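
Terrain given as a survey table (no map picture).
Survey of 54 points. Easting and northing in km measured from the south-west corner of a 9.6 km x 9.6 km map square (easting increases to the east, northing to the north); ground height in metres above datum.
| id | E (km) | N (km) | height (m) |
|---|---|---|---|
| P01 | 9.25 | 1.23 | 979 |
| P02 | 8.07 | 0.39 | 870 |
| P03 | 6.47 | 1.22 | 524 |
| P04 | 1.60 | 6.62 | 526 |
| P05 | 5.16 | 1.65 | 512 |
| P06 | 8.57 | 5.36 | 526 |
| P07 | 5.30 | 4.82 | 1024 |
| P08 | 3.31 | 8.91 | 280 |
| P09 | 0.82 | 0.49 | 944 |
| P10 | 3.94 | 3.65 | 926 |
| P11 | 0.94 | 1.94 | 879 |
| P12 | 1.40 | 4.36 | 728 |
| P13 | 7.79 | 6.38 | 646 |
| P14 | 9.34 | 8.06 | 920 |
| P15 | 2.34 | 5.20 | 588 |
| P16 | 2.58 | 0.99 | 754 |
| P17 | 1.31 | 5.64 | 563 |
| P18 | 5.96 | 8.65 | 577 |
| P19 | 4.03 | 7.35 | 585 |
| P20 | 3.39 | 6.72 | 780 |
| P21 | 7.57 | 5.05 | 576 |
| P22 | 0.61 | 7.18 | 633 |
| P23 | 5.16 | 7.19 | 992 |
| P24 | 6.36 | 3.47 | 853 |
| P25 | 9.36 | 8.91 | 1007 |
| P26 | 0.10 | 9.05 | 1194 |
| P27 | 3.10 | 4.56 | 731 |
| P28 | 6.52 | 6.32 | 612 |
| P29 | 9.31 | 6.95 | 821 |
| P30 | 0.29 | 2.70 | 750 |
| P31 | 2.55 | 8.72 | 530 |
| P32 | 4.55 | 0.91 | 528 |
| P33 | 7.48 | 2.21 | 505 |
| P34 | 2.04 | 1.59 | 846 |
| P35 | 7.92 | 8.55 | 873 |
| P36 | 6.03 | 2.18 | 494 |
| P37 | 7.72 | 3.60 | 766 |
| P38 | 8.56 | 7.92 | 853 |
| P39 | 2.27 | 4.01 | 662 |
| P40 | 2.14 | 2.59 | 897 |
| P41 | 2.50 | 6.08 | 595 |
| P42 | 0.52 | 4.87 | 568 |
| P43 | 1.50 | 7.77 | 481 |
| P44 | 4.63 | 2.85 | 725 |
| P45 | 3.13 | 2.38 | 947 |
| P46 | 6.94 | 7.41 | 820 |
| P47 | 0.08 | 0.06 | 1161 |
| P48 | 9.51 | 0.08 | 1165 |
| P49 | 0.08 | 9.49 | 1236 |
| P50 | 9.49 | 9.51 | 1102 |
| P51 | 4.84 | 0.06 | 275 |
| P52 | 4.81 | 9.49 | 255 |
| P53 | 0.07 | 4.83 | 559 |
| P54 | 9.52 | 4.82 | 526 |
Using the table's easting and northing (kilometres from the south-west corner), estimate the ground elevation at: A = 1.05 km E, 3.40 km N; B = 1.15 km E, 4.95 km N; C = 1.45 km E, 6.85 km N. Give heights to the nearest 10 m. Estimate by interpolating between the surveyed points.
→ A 760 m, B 680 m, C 550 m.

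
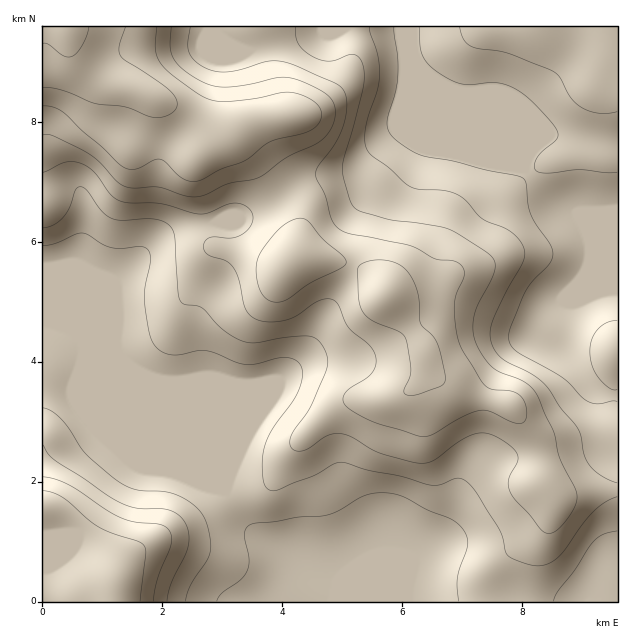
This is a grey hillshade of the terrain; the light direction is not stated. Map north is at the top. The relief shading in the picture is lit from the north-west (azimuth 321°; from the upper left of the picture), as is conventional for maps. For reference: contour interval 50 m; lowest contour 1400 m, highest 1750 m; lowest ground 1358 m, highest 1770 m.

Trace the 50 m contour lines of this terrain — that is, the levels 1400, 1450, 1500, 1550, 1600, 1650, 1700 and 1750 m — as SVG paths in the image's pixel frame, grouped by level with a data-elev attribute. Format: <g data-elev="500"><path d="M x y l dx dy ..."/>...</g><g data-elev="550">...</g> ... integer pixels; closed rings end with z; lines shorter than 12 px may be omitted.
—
<g data-elev="1400"><path d="M217 601l4-7 19-14 7-9 2-12-5-25 2-6 4-3 48-8 28-2 12-4 26-15 18-3 12 1 12 4 21 12 25 10 11 9 4 8 1 7-11 33 2 24"/><path d="M553 601l5-10 16-20 19-29 11-8 13-3"/><path d="M617 401l-4 0-15 3-11-3-24-23-43-24-9-9-2-6 0-8 13-31 8-16 20-22 3-7-1-8-21-31-3-11-2-22-3-5-68-16-34-7-17-9-13-11-4-8 0-7 9-29 2-19-4-45"/><path d="M617 321l-10 2-9 6-6 10-2 12 2 13 5 12 11 11 5 3 4 0"/><path d="M419 27l3 27 5 9 9 8 15 9 10 4 9 1 26-2 15 4 18 11 23 25 5 7 1 6-3 5-13 10-5 6-3 8 2 6 11 2 31-3 27 3 12-1"/></g><g data-elev="1450"><path d="M185 601l6-16 16-24 3-9 1-9-2-12-4-11-4-7-11-11-15-8-12-3-26-1-18-8-33-28-18-27-9-10-9-7-7-2"/><path d="M617 483l-16-8-12-10-5-10-3-19-3-7-18-21-14-23-14-11-29-15-6-5-5-9-2-12 3-13 13-28 18-33 0-9-4-10-12-10-26-11-16-18-9-7-14-4-25-1-9-3-20-18-17-12-5-6-2-9 0-12 12-39 3-15-2-20-8-22-1-6"/><path d="M43 246l12-2 21-10 6-1 6 2 15 9 9 4 10 0 18-2 7 3 3 4 1 6-7 35 3 28 5 20 5 6 7 5 12 2 21-4 9 0 11 3 19 8 11 3 10-1 26-7 9 1 7 5 3 4 1 6-4 17-7 12-20 28-8 20-2 12 1 16 2 8 4 4 5 1 6-2 34-14 18-10 8-3 7 1 23 8 31 5 30 9 9 0 15-7 6 1 6 3 8 8 23 36 4 11 5 18 15 7 16 4 10-2 9-6 35-45 12-10 13-6"/><path d="M460 27l4 13 8 7 36 6 46 19 6 6 12 21 11 9 16 5 18-1"/></g><g data-elev="1500"><path d="M167 601l4-18 14-27 3-10 0-15-6-12-6-6-7-3-33-2-20-7-61-41-7-6-5-9"/><path d="M43 228l10-3 10-8 7-10 6-18 4-2 6 3 15 21 11 7 10 2 30-1 14 4 5 5 3 7 4 57 1 7 3 4 20 5 21 22 11 7 10 5 12 1 28-5 24-2 9 4 7 8 3 10 0 11-17 39-18 27-2 9 3 6 6 1 6-1 21-14 14-3 12 4 28 16 32 9 12 1 12-4 19-15 14-8 10-3 11 1 18 10 9 10 0 8-7 13-2 6 1 9 5 8 30 34 6 1 7-3 15-19 4-7 1-8-2-9-16-30-6-27-15-33-5-8-10-8-23-9-8-5-11-13-7-17-1-10 1-12 4-11 16-30 1-9-1-6-10-9-36-21-27-6-33-4-27-8-7-4-4-6-6-20-2-15 21-78 1-13-1-11-4-6-6-4-22 7-9-1-9-3-9-6-6-8-2-7 0-9"/></g><g data-elev="1550"><path d="M153 601l5-24 13-33 0-9-3-6-8-5-24-2-14-4-15-8-39-25-13-6-12-2"/><path d="M43 172l22-10 8 0 7 1 14 9 19 25 12 5 35 1 40 11 9-1 23-10 7 0 8 4 4 4 2 6-1 6-4 6-6 5-7 3-21 0-6 1-4 6 1 7 6 5 16 6 6 5 6 13 6 29 5 6 7 5 12 2 15-2 12-4 24-16 9-1 8 4 11 24 21 18 7 12 0 9-4 7-7 6-16 10-6 8 0 5 3 4 16 11 17 7 45 13 9-3 28-17 18-6 11 0 25 12 6 0 3-1 2-5 1-8-5-12-10-6-19-1-8-4-25-41-4-15-2-23 2-13 8-18 0-6-3-5-7-4-20-2-25-14-62-12-9-5-5-6-8-26-8-16-1-6 2-8 19-25 7-17 3-22-2-8-3-6-8-6-36-15-18-6-14 1-37 10-11 0-10-3-13-8-6-9-1-9 2-16"/></g><g data-elev="1600"><path d="M140 601l6-48-3-8-5-4-37-13-12-8-26-22-10-5-10-2"/><path d="M405 394l5 2 8-2 21-7 5-3 1-8-5-25-6-13-13-14-3-30-4-12-6-9-7-7-9-4-12-2-12 1-7 3-3 4 2 36 4 9 6 6 28 12 7 6 6 33-1 8-6 12z"/><path d="M271 301l7 1 8-2 24-17 28-13 8-6 0-3-3-5-19-16-14-17-5-4-4-1-6 1-12 7-13 14-11 16-3 12 2 17 5 11z"/><path d="M43 135l4-1 6 2 35 17 10 8 18 20 8 5 10 2 24-1 26 8 10 2 11-2 24-12 22-3 9-3 27-20 32-15 10-10 5-11 1-12-3-9-8-7-22-11-16-5-11 1-24 6-21 3-13 0-12-4-19-11-12-12-4-12 1-21"/></g><g data-elev="1650"><path d="M43 106l10 1 10 5 19 18 43 38 11 1 18-9 6-1 6 3 15 15 12 5 9-2 19-11 23-8 27-20 36-9 7-4 5-5 3-9-3-8-9-7-14-6-13-1-27 6-30 4-14-2-12-5-28-20-12-12-5-14 2-22"/></g><g data-elev="1700"><path d="M43 88l19 2 33 14 32 3 25 10 11 0 9-4 4-5 1-5-5-10-15-13-33-20-4-5-1-9 6-19"/></g><g data-elev="1750"><path d="M43 43l6 1 15 12 7 1 5-3 6-8 5-10 2-9"/></g>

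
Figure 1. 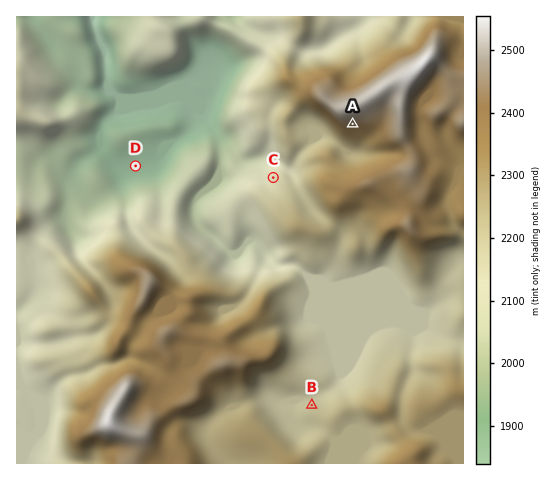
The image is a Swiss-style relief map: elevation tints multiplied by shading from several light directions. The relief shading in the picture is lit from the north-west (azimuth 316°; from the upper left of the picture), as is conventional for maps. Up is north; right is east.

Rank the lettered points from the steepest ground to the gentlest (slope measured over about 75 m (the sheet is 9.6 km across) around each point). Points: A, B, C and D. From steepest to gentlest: A C B D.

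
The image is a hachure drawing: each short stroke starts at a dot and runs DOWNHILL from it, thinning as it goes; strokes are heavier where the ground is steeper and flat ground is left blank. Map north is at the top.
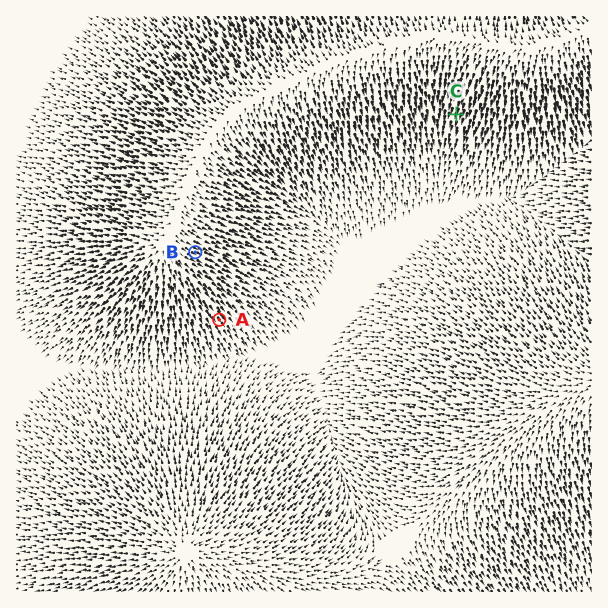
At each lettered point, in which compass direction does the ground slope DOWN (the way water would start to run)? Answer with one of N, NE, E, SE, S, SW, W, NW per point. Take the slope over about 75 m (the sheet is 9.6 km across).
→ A SE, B SE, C S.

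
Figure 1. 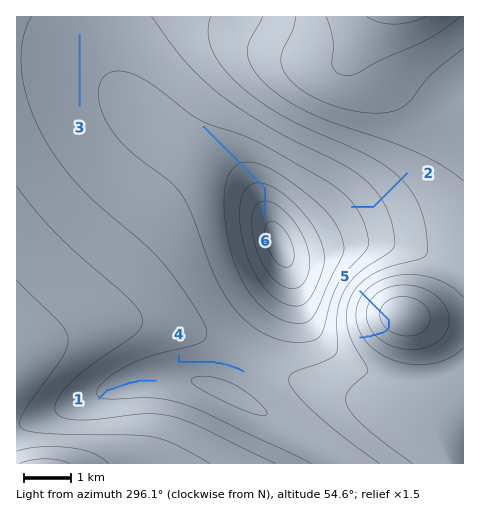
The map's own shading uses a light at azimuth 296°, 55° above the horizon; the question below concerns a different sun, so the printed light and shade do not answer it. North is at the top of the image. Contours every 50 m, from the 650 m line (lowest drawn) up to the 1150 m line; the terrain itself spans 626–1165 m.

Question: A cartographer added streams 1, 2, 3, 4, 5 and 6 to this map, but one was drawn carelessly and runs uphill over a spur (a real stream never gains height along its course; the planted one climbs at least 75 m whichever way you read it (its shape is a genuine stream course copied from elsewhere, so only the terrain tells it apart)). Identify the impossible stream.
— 5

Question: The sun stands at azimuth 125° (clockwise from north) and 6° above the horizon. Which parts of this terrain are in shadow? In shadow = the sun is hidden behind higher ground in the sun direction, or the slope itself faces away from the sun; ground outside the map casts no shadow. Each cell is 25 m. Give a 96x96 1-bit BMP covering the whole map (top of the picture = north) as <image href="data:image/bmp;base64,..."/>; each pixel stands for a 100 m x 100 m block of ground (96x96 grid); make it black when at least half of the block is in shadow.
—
<image width="96" height="96" href="data:image/bmp;base64,Qk2+BAAAAAAAAD4AAAAoAAAAYAAAAGAAAAABAAEAAAAAAIAEAAATCwAAEwsAAAIAAAAAAAAA////AAAAAAD8AAAAAAAAAAAAAAD+AAAAAAAAAAAAAAD+AAAAAAAAAAAAAAD/AAAAAAAAAAAAAAD/AAAAAAAAAAAAAAD+AAAAAAAAAAAAAAAAAAAAAAAAAAAAAAAAAAAAAAAAAAAAAAAAAAAAAAAAAAAAAAAAAAAAAAAAAAAAAAAAAAAAAAAAAAAAAAAAAAAAAAAAAAAAAAAAAAAAAAAAAAAAAAAAAAAAAAAAAAAAAAAAAAAAAAAAAAAAAAAAAAAAAAAAAAAAAAAAAAAAAAAAAAAAAAAAAAAAAAAAAAAAAAAAAAAAAAAAAAAAAAAAAAAAAAAAAAAAAAAAAAAAAAAAAAAAAAAAAAAAAAAAAAAAAAAAAAAAAAAAAAAAAAAAAAAAAAAAAAAAAAAAAAAAAAAAAAAAAAAAAAAAAAAAABgAAAAAAAAAAAAAAH4AAAAAAAAAAAAAAP+AAAAAAAAAAAAAAf/AAAAAAAAAAAAAA//gAAAAAAAAAAAAB//4AAAAAAAAAAAAD//8AAAAAAAAAAAAH//+AAAAAAAAAAAAP///AAAAAAAAAAAAf///gAAAAAAAAAAA////wAAAAAAAAAAA////4AAAAAAAAAAB////8AAAAAAAAAAD////+AAAAAAAAAAD////+AAAAAAAAAAH////+AAAAAAAAAAH////+AAAAAAAAAAP////+AAAAAAAAAAP////+AAAAAAAAAAf////8AAAAAAAAAAf////wAAAAAAAAAA/////AAAAAAAAAAA////8AAAAAAAAAAA////wAAAAAAAAAAB////AAAAAAAAAAAB///4AAAAAAAAAAAB///gAAAAAAAAAAAB//8AAAAAAAAAAAAB//wAAAAAAAAAAAAB/+AAAAAAAAAAAAAA/4AAAAAAAAAAAAAAfAAAAAAAAAAAAAAAAAAAAAAAAAAAAAAAAAAAAAAAAAAAAAAAAAAAAAAAAAAAAAAAAAAAAAAAAAAAAAAAAAAAAAAAAAAAAAAAAAAAAAAAAAAAAAAAAAAAAAAAAAAAAAAAAAAAAAAAAAAAAAAAAAAAAAAAAAAAAAAAAAAAAAAAAAAAAAAAAAAAAAAAAAAAAAAAAAAAAAAAAAAAAAAAAAAAAAAAAAAAAAAAAAAAAAAAAAAAAAAAAAAAAAAAAAAAAAAAAAAAAAAAAAAAAAAAAAAAAAAAAAAAAAAAAAAAAAAAAAAAAAAAAAAAAAAAAAAAAAAAAAAAAAAAAAAAAAAAAAAAAAAAAAAAAAAAAAAAAAAAAAAAAAAAAAAAAAAAAAAAAAAAAAAAAAAAAAAAAAAAAAAAAAAAAAAAAAAAAAAAAAAAAAAAAAAAAAAAAAAAAAAAAAAAAAAAAAAAAAAAAAAAAAAAAAAAAAAAAAAAAAAAAAAAAAAAAAAAAAAAAAAAAAAAAAAAAAAAAAAAAAAAAAAAAAAAAAAAAAAAAAAAAAAAAAAAAAAAAAAAAAAAAAAAAAAAAAAAAAAAAAAAAAAAAAAAAAAAAAAAAAAAAAAAAAAAAAAAAAAAAAAAAAAAAAAA="/>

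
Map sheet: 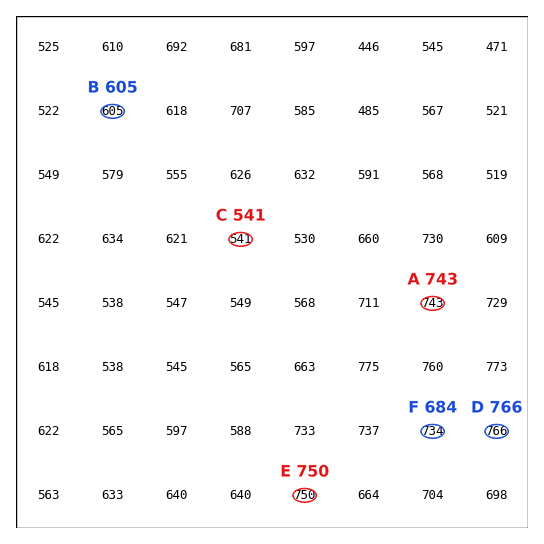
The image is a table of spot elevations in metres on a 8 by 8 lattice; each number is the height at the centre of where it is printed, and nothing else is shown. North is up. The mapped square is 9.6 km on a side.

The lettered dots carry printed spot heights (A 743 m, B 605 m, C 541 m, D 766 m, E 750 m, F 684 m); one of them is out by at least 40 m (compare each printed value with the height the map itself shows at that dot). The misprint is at F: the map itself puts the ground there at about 734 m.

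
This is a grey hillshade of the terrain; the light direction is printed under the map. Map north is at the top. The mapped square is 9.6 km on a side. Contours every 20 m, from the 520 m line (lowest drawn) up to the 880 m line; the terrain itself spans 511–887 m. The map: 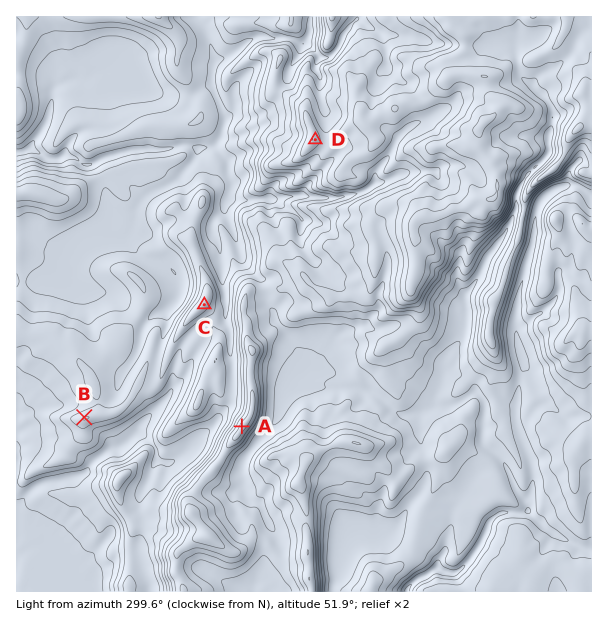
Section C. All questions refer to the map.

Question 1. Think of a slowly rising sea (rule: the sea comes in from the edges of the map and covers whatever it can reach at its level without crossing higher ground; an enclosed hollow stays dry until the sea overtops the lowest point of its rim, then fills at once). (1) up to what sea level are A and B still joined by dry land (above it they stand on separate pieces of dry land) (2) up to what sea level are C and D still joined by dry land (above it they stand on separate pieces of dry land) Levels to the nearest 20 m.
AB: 640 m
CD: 660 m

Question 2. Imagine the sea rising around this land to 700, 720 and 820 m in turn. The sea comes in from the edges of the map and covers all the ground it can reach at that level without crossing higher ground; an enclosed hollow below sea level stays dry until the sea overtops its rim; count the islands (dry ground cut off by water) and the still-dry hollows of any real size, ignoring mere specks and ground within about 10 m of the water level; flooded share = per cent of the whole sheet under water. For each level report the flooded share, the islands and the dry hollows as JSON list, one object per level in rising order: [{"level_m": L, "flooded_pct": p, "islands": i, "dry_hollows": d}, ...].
[{"level_m": 700, "flooded_pct": 65, "islands": 0, "dry_hollows": 0}, {"level_m": 720, "flooded_pct": 71, "islands": 0, "dry_hollows": 0}, {"level_m": 820, "flooded_pct": 92, "islands": 0, "dry_hollows": 0}]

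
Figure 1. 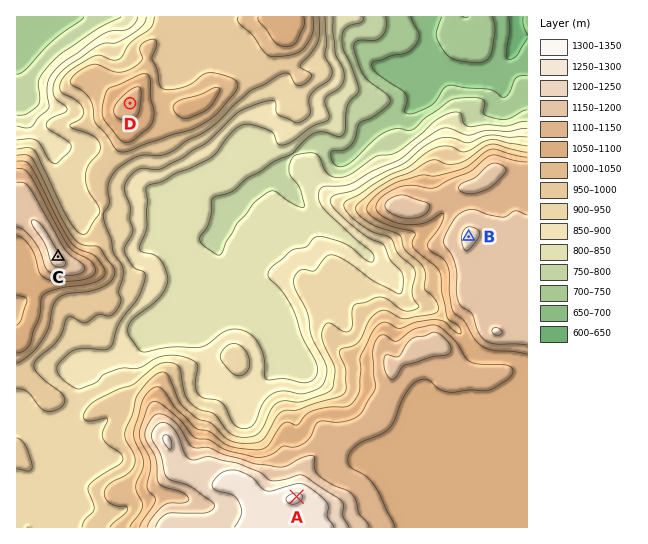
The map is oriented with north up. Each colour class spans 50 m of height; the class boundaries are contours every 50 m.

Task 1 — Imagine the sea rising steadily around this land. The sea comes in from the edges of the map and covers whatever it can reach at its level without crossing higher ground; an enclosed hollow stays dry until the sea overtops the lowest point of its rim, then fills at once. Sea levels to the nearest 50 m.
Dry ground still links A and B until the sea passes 1100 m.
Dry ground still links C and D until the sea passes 950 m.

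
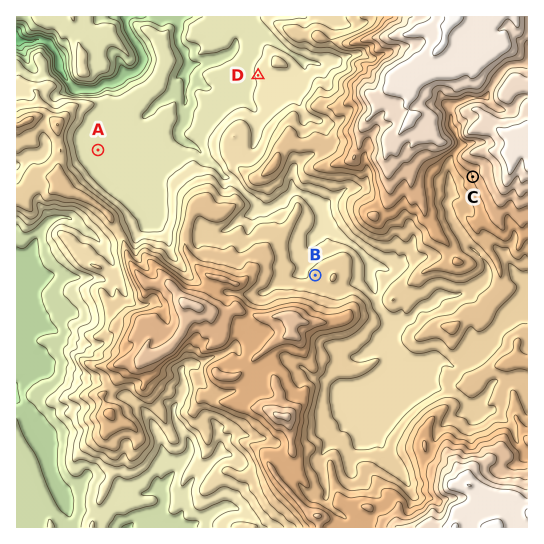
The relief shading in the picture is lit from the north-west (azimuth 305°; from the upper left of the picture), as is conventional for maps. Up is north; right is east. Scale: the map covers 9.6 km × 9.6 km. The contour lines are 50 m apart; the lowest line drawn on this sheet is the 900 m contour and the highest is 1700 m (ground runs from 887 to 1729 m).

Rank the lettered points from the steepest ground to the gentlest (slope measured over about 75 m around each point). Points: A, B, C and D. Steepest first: C D B A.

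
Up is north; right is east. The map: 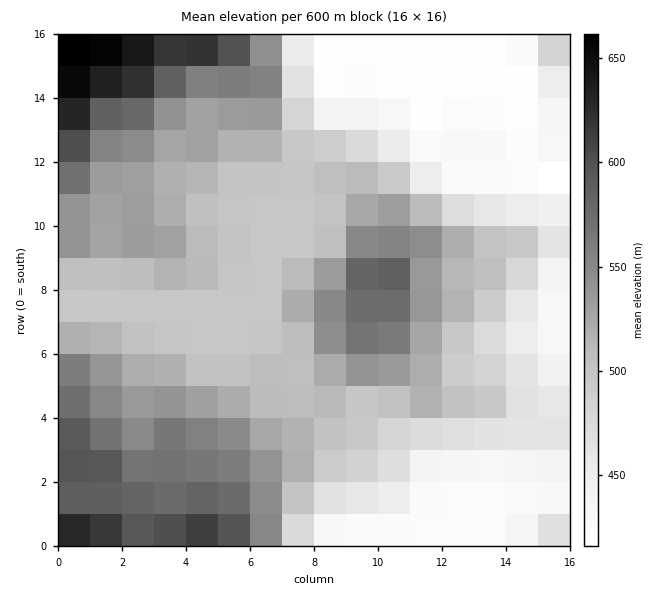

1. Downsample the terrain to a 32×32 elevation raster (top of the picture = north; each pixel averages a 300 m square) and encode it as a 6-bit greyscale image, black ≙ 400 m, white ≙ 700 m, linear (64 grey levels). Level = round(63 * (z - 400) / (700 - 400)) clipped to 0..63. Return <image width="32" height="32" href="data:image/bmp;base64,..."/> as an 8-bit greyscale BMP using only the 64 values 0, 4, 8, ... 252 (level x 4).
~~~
<image width="32" height="32" href="data:image/bmp;base64,Qk02CAAAAAAAADYEAAAoAAAAIAAAACAAAAABAAgAAAAAAAAEAAATCwAAEwsAAAABAAAAAAAAAAAAAAEBAQACAgIAAwMDAAQEBAAFBQUABgYGAAcHBwAICAgACQkJAAoKCgALCwsADAwMAA0NDQAODg4ADw8PABAQEAAREREAEhISABMTEwAUFBQAFRUVABYWFgAXFxcAGBgYABkZGQAaGhoAGxsbABwcHAAdHR0AHh4eAB8fHwAgICAAISEhACIiIgAjIyMAJCQkACUlJQAmJiYAJycnACgoKAApKSkAKioqACsrKwAsLCwALS0tAC4uLgAvLy8AMDAwADExMQAyMjIAMzMzADQ0NAA1NTUANjY2ADc3NwA4ODgAOTk5ADo6OgA7OzsAPDw8AD09PQA+Pj4APz8/AEBAQABBQUEAQkJCAENDQwBEREQARUVFAEZGRgBHR0cASEhIAElJSQBKSkoAS0tLAExMTABNTU0ATk5OAE9PTwBQUFAAUVFRAFJSUgBTU1MAVFRUAFVVVQBWVlYAV1dXAFhYWABZWVkAWlpaAFtbWwBcXFwAXV1dAF5eXgBfX18AYGBgAGFhYQBiYmIAY2NjAGRkZABlZWUAZmZmAGdnZwBoaGgAaWlpAGpqagBra2sAbGxsAG1tbQBubm4Ab29vAHBwcABxcXEAcnJyAHNzcwB0dHQAdXV1AHZ2dgB3d3cAeHh4AHl5eQB6enoAe3t7AHx8fAB9fX0Afn5+AH9/fwCAgIAAgYGBAIKCggCDg4MAhISEAIWFhQCGhoYAh4eHAIiIiACJiYkAioqKAIuLiwCMjIwAjY2NAI6OjgCPj48AkJCQAJGRkQCSkpIAk5OTAJSUlACVlZUAlpaWAJeXlwCYmJgAmZmZAJqamgCbm5sAnJycAJ2dnQCenp4An5+fAKCgoAChoaEAoqKiAKOjowCkpKQApaWlAKampgCnp6cAqKioAKmpqQCqqqoAq6urAKysrACtra0Arq6uAK+vrwCwsLAAsbGxALKysgCzs7MAtLS0ALW1tQC2trYAt7e3ALi4uAC5ubkAurq6ALu7uwC8vLwAvb29AL6+vgC/v78AwMDAAMHBwQDCwsIAw8PDAMTExADFxcUAxsbGAMfHxwDIyMgAycnJAMrKygDLy8sAzMzMAM3NzQDOzs4Az8/PANDQ0ADR0dEA0tLSANPT0wDU1NQA1dXVANbW1gDX19cA2NjYANnZ2QDa2toA29vbANzc3ADd3d0A3t7eAN/f3wDg4OAA4eHhAOLi4gDj4+MA5OTkAOXl5QDm5uYA5+fnAOjo6ADp6ekA6urqAOvr6wDs7OwA7e3tAO7u7gDv7+8A8PDwAPHx8QDy8vIA8/PzAPT09AD19fUA9vb2APf39wD4+PgA+fn5APr6+gD7+/sA/Pz8AP39/QD+/v4A////AMzMyLyspKi4vLisqJRwTCwYFBQUFBQUFBQUFBQUJDhAtLCsqKCcoKiwrKScjGxQNCAYGBgYFBQUFBQUFBgoODSgoJycnJiUmJyknJSIcFhENCgkKCggFBQUFBQUFCAgHJycoKCclJSQkJSUjIR0YFRIPDg8OCgYFBQUFBQUFBQQoKSkpJiMkJCMjIiEfHRoXFBERERAMBwYFBQUFBgcHBSoqKicjISMkIiIiIR4cGhgVExITEQ4KCQkJCAgJCgsKKyknJCEfIyQiIiIfHBsaGBYUFBQSDw0MDQ0MDAwMDQ0oJiMhHx8iIyAgIBwaGBgYFxUVExISExEREBAPDw4NDSYkIR8eHh8gHh0cGhgXFxcXFxUTExYYFxUVFBIPDg0NJCMhHhwbHBwaGRgXFhYWFhcYFhQVGRoZFhYWFA8MDAsjIyAcGhoaGRcWFhYWFhYWFxobGhobGhgVExMTDwsKCSAhHxoYGRkXFRQVFRYXFhYYHiEgHx4bGBQREBAPCwkIGxwbGBYWFhUUFBQUFRYWFxshJCIiIh0XFBIQDgwKCAcWFxcVFBQUFBQUFBQUFBYYHCIkIyMjHhgWFBIPCwgGBhQUFRQUFBQUFBQUFBQUFhoeICQlJCMeGhkWFBENCQcGFBQUFBQUFBQVFBQUFBUYHiAgIycnJR8cGhgVExALBwYVFRUUFBUWFxcWFRQUFRcbHh8kKSonIBsYGBcWEgwHBhgYGBcXGRoaGRcVFBQUFRUYHCMoKCQeGhgXFhYUEQsHHRwbGhscHBsYFhUUFBQUFBUYICQjIR8dGxgXFhYVDwkfHBsbHBwcGhgWFhUUFBQUFBccHx4fIB8bFxQUFBMQDB4bGxscHBsZFxYVFRQUFBQUFhocHB4dGBUSEA4NDQ0LIB0bGxwbGhgWFRUUFBQUFBQVGBsbGxcPCwoKCAcICAckIBwbHBsZGBgWFRQUFBQUFRYXGRgVEAkGBQUFBQQEAygjHRwcHBoZGRgWFRUWFRUWFxYWEw8LBwUFBQYGBAMDLCUgHh4dGhobGhcXGBcVFRYVExEOCgcFBQYGBgYEBAcwKSMiIh8bGx0cGhoaGBQTEg8ODgsHBQQFBwcFBAQFCjItJiUlIx4bGxsbHB0ZFBAMCQkLCgYEBAUGBgQEBAUKMzAqKCgnIh0bGxseIBwUDAcFBggHBAQEBAUFBAQEBQk1MzAtLSsmIh4cHSEkHhQKBQQFBQQEBAQEBAQEBAQGCzc2NTMyLyspJyQkJiUcEQgEBAQEBAQEBAQEBAQEBAkQNzc3NjQxLS4uLSspJBkOBwQEBAQEBAQEBAQEBAQGDBQ3Nzc1MzIvLjAvLCkjGQ8IBAQEBAQEBAQEBAQEBAgPFg="/>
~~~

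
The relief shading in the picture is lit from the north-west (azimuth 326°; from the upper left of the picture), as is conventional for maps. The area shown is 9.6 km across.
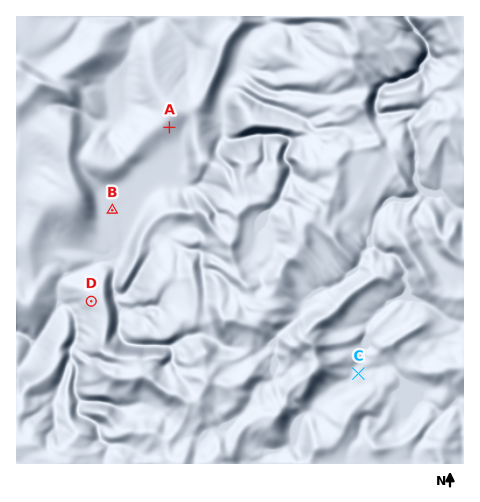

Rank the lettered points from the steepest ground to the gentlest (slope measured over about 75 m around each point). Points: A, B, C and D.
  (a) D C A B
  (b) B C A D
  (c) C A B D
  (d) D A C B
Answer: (d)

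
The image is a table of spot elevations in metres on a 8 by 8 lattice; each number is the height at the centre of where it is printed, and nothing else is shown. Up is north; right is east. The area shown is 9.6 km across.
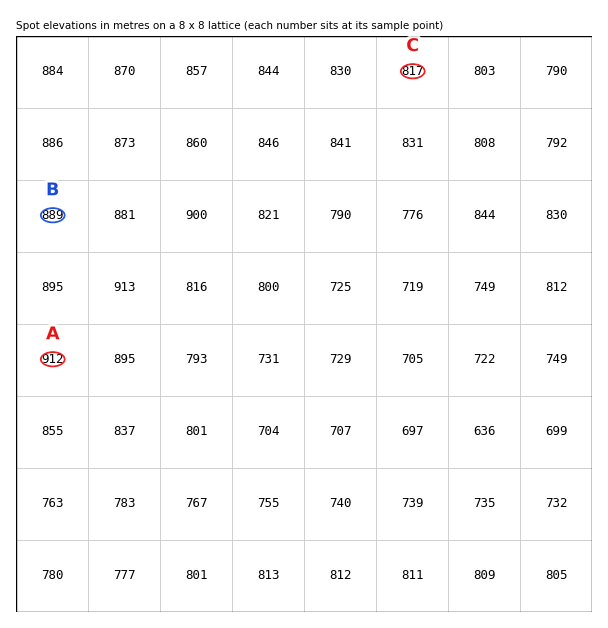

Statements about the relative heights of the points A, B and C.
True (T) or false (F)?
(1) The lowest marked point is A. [F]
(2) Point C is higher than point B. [F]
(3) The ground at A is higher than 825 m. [T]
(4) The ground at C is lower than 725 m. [F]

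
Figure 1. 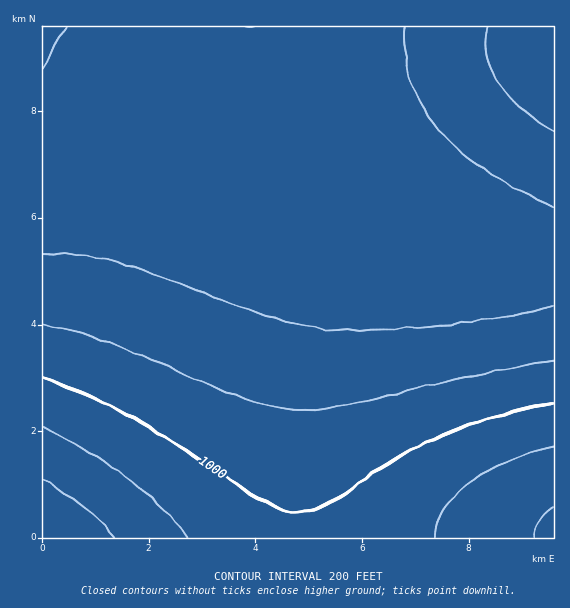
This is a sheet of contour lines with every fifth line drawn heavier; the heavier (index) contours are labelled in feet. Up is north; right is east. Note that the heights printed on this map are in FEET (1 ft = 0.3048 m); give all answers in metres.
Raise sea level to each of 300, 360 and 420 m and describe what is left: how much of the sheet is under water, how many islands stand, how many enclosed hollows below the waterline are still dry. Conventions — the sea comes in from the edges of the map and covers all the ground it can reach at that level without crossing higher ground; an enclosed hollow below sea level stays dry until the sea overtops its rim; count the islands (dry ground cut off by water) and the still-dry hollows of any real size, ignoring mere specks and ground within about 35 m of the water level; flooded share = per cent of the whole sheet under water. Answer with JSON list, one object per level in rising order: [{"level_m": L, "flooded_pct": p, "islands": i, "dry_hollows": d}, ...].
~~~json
[{"level_m": 300, "flooded_pct": 16, "islands": 0, "dry_hollows": 0}, {"level_m": 360, "flooded_pct": 32, "islands": 0, "dry_hollows": 0}, {"level_m": 420, "flooded_pct": 51, "islands": 0, "dry_hollows": 0}]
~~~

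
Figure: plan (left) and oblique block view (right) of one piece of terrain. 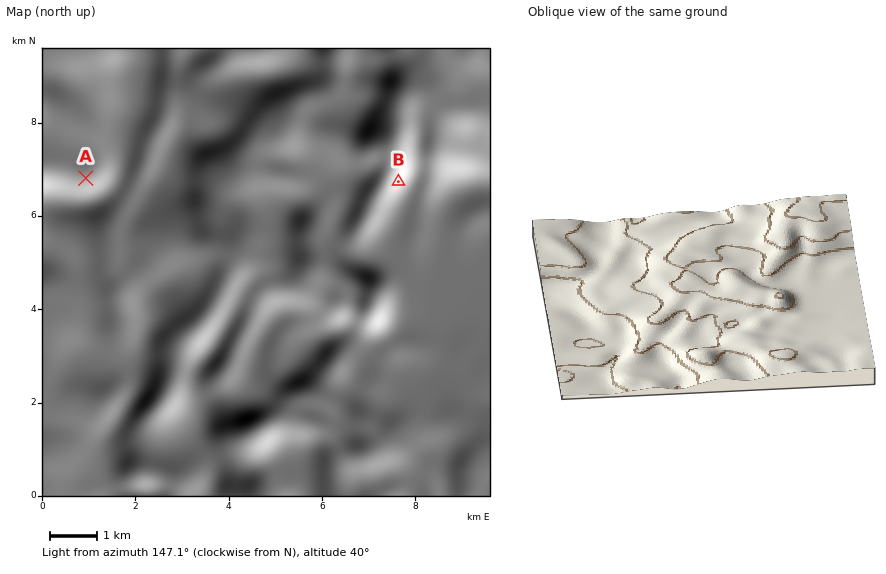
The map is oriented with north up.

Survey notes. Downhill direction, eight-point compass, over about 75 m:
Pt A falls S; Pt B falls SE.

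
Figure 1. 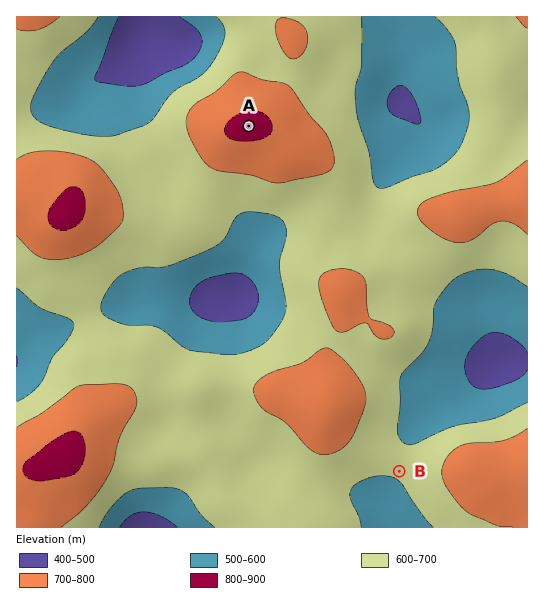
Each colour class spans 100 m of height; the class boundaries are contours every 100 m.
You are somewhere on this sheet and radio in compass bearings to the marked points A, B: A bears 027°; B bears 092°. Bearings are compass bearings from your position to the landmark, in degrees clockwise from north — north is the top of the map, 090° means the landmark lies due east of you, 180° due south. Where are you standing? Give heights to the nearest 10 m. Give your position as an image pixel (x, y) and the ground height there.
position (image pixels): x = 78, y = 460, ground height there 810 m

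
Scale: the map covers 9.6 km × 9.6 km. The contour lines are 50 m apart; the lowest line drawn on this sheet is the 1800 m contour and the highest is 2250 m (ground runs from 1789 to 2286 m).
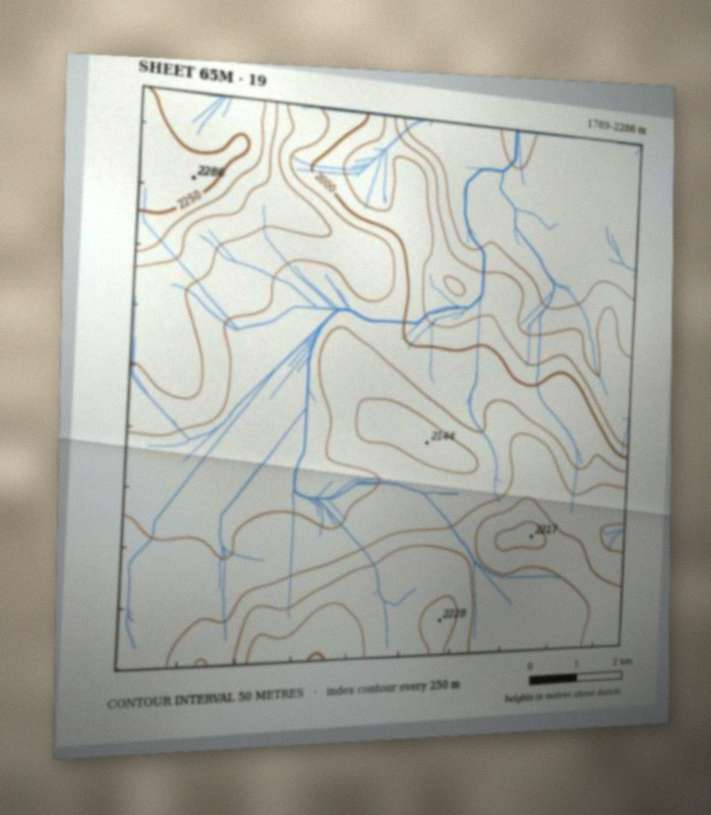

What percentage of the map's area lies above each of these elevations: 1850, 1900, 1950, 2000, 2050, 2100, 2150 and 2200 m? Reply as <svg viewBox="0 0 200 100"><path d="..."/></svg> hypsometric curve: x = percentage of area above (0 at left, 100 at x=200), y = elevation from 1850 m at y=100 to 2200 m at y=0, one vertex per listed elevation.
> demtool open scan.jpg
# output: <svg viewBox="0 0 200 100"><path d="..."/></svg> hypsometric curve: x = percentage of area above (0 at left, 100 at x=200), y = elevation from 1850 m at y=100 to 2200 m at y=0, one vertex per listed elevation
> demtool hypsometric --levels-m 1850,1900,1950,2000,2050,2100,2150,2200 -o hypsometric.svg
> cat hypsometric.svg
<svg viewBox="0 0 200 100"><path d="M176 100l-7-14-13-15-9-14-39-14-43-14-33-15-18-14"/></svg>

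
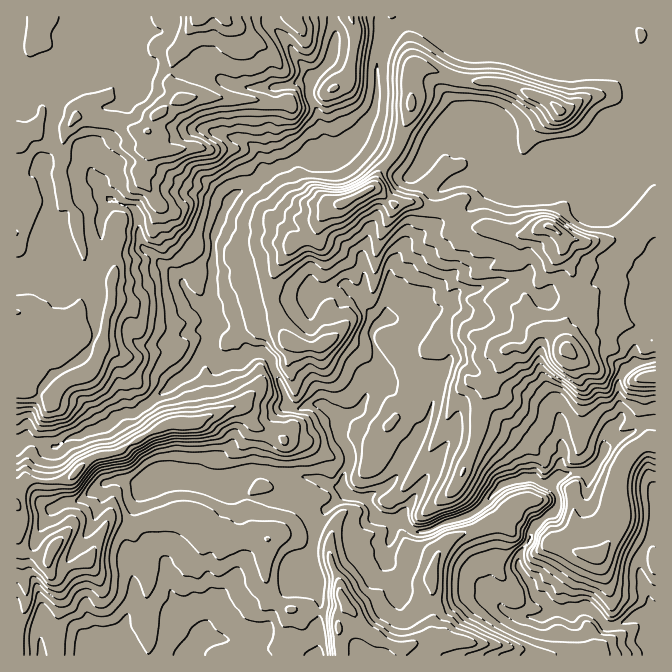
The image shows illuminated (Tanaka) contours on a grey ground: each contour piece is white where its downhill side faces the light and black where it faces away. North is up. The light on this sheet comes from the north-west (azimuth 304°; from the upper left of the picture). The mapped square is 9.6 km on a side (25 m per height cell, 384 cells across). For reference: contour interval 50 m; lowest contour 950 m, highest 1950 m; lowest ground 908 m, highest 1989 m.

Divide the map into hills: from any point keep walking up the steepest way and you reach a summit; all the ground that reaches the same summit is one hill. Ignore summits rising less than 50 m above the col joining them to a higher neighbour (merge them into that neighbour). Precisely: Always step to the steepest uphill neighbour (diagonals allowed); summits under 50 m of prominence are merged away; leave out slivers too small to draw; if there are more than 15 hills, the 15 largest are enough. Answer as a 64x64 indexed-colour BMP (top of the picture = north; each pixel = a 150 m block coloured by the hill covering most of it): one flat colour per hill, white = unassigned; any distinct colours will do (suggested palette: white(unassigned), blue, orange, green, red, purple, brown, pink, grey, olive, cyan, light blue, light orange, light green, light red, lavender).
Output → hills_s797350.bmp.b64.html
<image width="64" height="64" href="data:image/bmp;base64,Qk12CAAAAAAAAHYAAAAoAAAAQAAAAEAAAAABAAQAAAAAAAAIAAATCwAAEwsAABAAAAAAAAAA////ALR3HwAOf/8ALKAsACgn1gC9Z5QAS1aMAMJ34wB/f38AIr28AM++FwDox64AeLv/AIrfmACWmP8A1bDFAP/d3d3TMzMzMxEREREREWZmZmZmZmZmZmZmERERERER/93d3TMzMzMzERERERERZmZmZmZmZmZmZmYRERERERH/3d3dMzMzMzMRERERERFmZmZmZmZmZmZmZhEREREREf/93dMzMzMzMREREREREWZmZmZmZmZmZmZmERERGqER//3d0zMzMzMRERERERERZmZmZmZmZmZmYRERERGqqqH/3d3TMzMzMxERERERERFmZmZmZmZmZmYRERqqqqqqof/d3TMzMzMxEREREREREWZmZmZmZmZmZhERqqqqqqqh/93dMzMzMzERERERERERZmZmZmZmZmZhERqqqqqqqqH93dMzMzMzMRERERERERFmZmZmZmZmZmERGqqqqqqqEf3d0zMzMzMxERERERERFmZmZmZmZmZmYRGqqqqqqqoR/93dMzMzMxERERERERERZmZmZmZmZmZhERqqqqqqqqH/3d3TMzMxERERERERERFmZmZmZmZmZhERGqqqqqqqof/d3dMzMzEREREREREREWZmZmZmFmZmERERqqqqqqqq//3d3TMzERERERERERERZmZmZmEREWYRERGqqqqqqqr//d3dMzMREREREREREREWZmYiIRERERERERGqqqqqqv/zM90zMxERERERERERERFmYiIiEREREREREaqqqqqq/zMzM9MzMRERERERERERERERIiIRERERERERqqqqqqr/8zMzMzMzERERERERERETMRERIiERERESESKqqqqqqv/zMzMzMzMzMzMzMRMzMzMxEREiIRERERIiIkRKqqqq//MzMzMzMzMzMzMzMzMzMzERERIiERERIiIiJESqqqr/8zMzMzMzMzMzMzMzMzMzMREREiIhERIiIiIkREqqql9VUzMzMzMzMzMzMzMzMzMxERERIiIiIiIiIiREQKqqVVVVUzMzMzMzMzMzMzMzMxERERESIiIiIiIiJERAAKpVVVVVVTMzMzMzMzMzMzMzMRERERIiIiIiIiJEREQAAFVVVVVVVTMzMzMzMzMzMzO7EREREiIiIiIiIkRERAAAVVVVVVVVVTMzMzMzMzu7u7uxERERIiIiIiJEREREAABVVVVVVVVVUzMzMzMzO7u7u7EREREiIiJEREREREQAAFVVVVVVVVVVMzMzMzO7u7u7uxQRRCIiJERERERERAAAVVVVVVVVVVVTMzMzM7u7u7u7tEREQiJEREREREREQABVVVVVVVVVVVUzMzM7u7u7u7tERERCREREREREREREIFVVVVVVVVVVVVu7u7u7u7u7u0REREREREREREREREQiVVVVVVVVVVVVW7u7u7u7u7u7RERERERERERERERERCJVVVVVVVVVVVVVu7u7u7u7u7tEREREREREREREREREIlVVVVVVVVVVVVUru7u7u7u7uyREREREREREREREREQiVVVVVVVVVVVVUiIiu7u7u7uyKIhEREREREREREREREJVVVVVVVVVVVUSIiIiK7u7u7IoiIiIREREREREREREQlVVVVVVVVVVUREiIiIiIiu7IiiIiIiEREREiIiEREREVVVVVVVVVVVRESIiIiIiIiIiIoiIiIiIhEiIiIhEREQRVRERVVVVVXcRIiIiIiIiIiIiiIiIiIiIiIiIiIiIiBEREREVVVV3d3ciIiIiIiIiIiKIiIiIiIiIiIiIiIiIERERERERV3d3dyIiIiIiIiIiIiiIiIiIiIiIiIiIiIgRERERERF3d3d3IiIiIiIiIiIiKIiIiIiIiIiIiIiIghEREREREXd3d3ciIiIiIiIiIiIiKIiIiIiIiIiIiIgiERERERERd3d3dyIiIiIiIiIiIiIiKIiIiIiIiIiIgiIRERERERF3d3d3ciIiIiIiIiIiIiIiKIiIiIiIiIgiIhERERERd3d3d3dyIiIiIiIiIiIiIiIiiIiIiIiIgiIiERERERd3d3d3d3ciIiIiIiIiIiIiIiIoiIiIiIgiIiIBERERd3d3d3d3d3ciIiIiIiIiIiIiIiIoiIiIgiIiIgARERF3d3d3d3d3d3IiIiIiIiIsIiIiIimZmIgiIiIiAAEREXd3d3d3d3d3dxEiIiIiLMzCIiIimZmZmCIiIiIAARERd3d3d3d3d3d3EREe4iLMzMIiIiKZmZmZkiIiIgAAERF3d3d3d3d3d3ERER7uLMzMzCIimZmZmZmZIiIiAAARERd3d3d3d3d3cRERHu7MzMzMwsyZmZmZmZmSIiIAABERF3d3d3d3d3d3ERHu7uzMzMzMyZmZmZmZmZIiIgAAEREXd3d3d3d3d3cREe7u7szMzMyZmZmZmZmZmZIiAAAREREXd3d3d3d3dxER7u7uzMzMzJmZmZmZmZmZmSIAABERERF3d3d3d3d3ER7u7u7MzMzMmZmZmZmZmZmZIgAAERERERd3d3dxEREREe7u7szMzMyZmZmZmZmZmZkiAAABERERF3d3EREREREQ7u7uzMzMzJmZmZmZmZmZmSIAAAEREREREREREREREQAO7u7MzMzMyZmZmZmZmZkiIgAAABERERERERERERERAADu7szMzMzJmZmZmZmZIiIiAAAAERERERERERERERAAAO7u7MzMzJmZmZmZmSIiIiIAAAARERERERERERERAAAA7u7hzMyZmZmZmSIiIiIiIgAAABEREREREREREREAAADu7hEcwiIiIiIiIiIiIiIi"/>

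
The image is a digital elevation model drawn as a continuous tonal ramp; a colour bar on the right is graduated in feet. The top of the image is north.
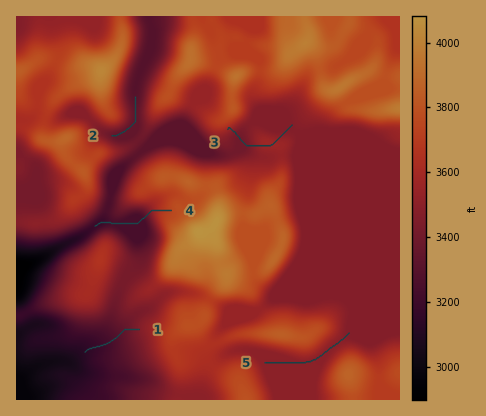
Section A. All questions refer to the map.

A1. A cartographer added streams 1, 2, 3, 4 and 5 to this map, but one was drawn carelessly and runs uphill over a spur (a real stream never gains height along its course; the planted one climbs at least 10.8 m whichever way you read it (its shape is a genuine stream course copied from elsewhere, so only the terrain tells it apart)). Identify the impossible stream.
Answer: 3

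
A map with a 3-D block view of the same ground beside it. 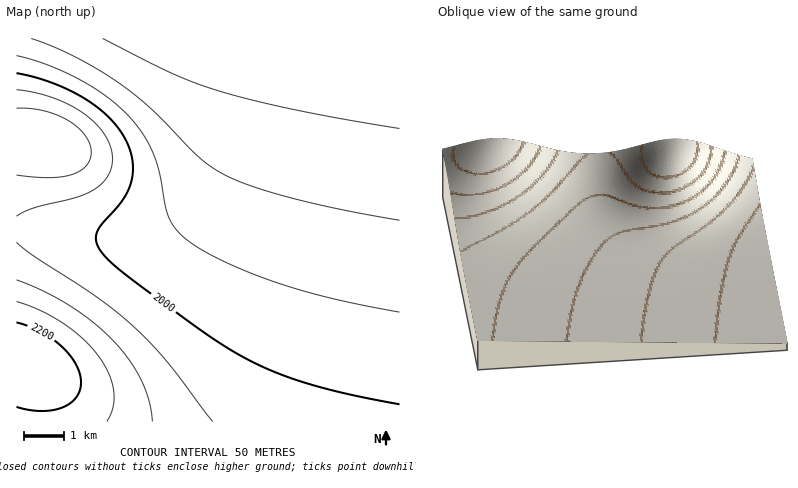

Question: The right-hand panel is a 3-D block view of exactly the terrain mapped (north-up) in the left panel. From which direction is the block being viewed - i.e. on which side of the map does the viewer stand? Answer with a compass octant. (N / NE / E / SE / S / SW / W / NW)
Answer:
E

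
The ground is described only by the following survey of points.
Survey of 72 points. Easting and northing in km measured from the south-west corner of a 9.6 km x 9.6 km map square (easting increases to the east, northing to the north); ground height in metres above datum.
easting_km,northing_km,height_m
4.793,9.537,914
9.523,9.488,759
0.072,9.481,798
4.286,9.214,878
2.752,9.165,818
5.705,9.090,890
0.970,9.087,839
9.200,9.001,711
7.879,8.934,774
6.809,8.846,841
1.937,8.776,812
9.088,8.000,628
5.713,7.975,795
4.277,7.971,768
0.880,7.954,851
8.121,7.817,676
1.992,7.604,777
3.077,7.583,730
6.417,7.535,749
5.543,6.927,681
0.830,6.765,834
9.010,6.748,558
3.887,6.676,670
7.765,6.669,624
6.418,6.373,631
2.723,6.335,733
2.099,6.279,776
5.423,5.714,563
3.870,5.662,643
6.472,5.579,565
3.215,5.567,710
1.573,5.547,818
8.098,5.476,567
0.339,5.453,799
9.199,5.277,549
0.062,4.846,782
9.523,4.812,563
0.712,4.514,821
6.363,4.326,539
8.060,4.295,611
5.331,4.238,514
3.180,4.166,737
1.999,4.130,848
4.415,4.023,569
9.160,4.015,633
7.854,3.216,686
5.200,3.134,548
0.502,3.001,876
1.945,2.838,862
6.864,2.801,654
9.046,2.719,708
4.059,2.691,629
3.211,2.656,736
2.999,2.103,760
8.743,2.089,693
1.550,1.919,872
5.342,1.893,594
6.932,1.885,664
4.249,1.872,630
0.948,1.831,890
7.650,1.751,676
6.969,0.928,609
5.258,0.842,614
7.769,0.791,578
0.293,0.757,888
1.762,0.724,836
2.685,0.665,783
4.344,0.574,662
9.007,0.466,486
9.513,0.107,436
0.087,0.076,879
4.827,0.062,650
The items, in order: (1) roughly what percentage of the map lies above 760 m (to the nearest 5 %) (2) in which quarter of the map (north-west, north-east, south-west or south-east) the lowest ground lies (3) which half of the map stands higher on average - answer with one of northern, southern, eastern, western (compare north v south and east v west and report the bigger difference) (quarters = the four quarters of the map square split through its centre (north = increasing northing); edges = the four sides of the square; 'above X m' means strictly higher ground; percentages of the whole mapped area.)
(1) About 40 % of the map lies above 760 m.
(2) Look to the south-east quarter for the lowest ground.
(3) The western half stands higher on average than the eastern half.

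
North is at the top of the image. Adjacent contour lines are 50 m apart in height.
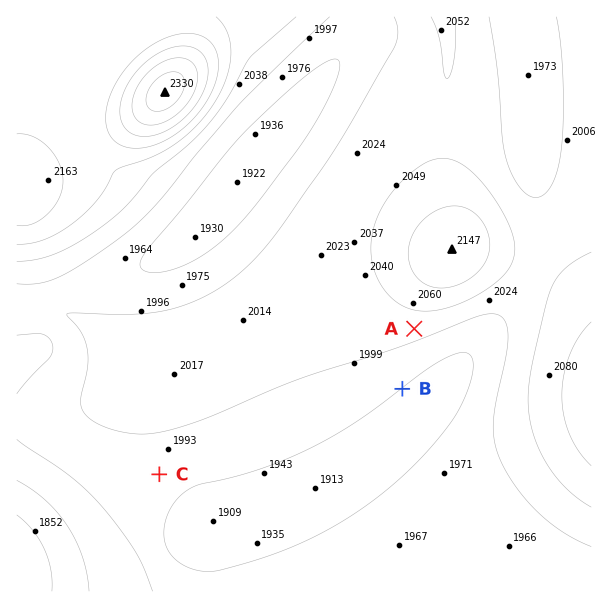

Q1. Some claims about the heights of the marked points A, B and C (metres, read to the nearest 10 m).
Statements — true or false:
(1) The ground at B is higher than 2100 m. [false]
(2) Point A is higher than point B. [true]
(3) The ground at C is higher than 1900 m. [true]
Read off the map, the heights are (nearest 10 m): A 2020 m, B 1950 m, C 1980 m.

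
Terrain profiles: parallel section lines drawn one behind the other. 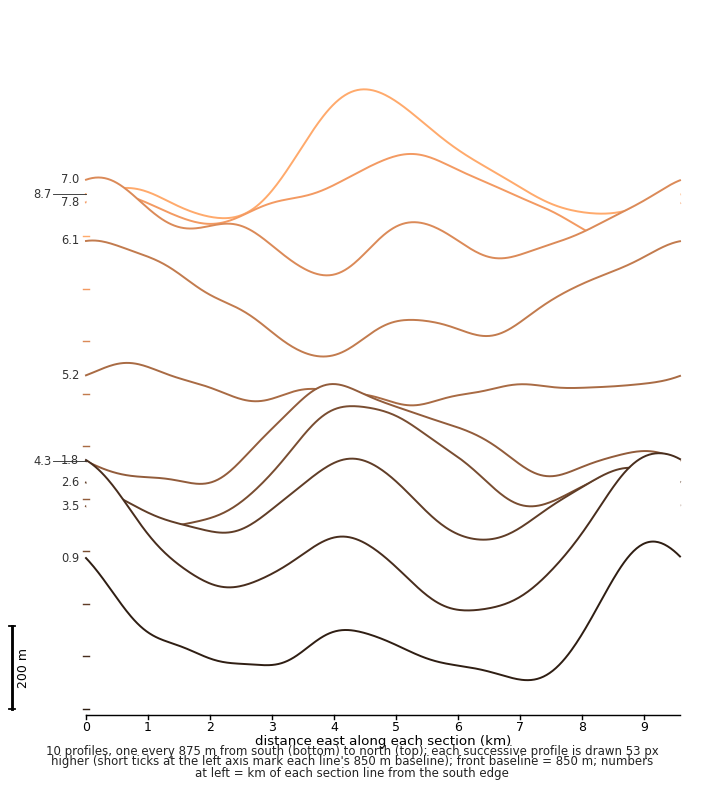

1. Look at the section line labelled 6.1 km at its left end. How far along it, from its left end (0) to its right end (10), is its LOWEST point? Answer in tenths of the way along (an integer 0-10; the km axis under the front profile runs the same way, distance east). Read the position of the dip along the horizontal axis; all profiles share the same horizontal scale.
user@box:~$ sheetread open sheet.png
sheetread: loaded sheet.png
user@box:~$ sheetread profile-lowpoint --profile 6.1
4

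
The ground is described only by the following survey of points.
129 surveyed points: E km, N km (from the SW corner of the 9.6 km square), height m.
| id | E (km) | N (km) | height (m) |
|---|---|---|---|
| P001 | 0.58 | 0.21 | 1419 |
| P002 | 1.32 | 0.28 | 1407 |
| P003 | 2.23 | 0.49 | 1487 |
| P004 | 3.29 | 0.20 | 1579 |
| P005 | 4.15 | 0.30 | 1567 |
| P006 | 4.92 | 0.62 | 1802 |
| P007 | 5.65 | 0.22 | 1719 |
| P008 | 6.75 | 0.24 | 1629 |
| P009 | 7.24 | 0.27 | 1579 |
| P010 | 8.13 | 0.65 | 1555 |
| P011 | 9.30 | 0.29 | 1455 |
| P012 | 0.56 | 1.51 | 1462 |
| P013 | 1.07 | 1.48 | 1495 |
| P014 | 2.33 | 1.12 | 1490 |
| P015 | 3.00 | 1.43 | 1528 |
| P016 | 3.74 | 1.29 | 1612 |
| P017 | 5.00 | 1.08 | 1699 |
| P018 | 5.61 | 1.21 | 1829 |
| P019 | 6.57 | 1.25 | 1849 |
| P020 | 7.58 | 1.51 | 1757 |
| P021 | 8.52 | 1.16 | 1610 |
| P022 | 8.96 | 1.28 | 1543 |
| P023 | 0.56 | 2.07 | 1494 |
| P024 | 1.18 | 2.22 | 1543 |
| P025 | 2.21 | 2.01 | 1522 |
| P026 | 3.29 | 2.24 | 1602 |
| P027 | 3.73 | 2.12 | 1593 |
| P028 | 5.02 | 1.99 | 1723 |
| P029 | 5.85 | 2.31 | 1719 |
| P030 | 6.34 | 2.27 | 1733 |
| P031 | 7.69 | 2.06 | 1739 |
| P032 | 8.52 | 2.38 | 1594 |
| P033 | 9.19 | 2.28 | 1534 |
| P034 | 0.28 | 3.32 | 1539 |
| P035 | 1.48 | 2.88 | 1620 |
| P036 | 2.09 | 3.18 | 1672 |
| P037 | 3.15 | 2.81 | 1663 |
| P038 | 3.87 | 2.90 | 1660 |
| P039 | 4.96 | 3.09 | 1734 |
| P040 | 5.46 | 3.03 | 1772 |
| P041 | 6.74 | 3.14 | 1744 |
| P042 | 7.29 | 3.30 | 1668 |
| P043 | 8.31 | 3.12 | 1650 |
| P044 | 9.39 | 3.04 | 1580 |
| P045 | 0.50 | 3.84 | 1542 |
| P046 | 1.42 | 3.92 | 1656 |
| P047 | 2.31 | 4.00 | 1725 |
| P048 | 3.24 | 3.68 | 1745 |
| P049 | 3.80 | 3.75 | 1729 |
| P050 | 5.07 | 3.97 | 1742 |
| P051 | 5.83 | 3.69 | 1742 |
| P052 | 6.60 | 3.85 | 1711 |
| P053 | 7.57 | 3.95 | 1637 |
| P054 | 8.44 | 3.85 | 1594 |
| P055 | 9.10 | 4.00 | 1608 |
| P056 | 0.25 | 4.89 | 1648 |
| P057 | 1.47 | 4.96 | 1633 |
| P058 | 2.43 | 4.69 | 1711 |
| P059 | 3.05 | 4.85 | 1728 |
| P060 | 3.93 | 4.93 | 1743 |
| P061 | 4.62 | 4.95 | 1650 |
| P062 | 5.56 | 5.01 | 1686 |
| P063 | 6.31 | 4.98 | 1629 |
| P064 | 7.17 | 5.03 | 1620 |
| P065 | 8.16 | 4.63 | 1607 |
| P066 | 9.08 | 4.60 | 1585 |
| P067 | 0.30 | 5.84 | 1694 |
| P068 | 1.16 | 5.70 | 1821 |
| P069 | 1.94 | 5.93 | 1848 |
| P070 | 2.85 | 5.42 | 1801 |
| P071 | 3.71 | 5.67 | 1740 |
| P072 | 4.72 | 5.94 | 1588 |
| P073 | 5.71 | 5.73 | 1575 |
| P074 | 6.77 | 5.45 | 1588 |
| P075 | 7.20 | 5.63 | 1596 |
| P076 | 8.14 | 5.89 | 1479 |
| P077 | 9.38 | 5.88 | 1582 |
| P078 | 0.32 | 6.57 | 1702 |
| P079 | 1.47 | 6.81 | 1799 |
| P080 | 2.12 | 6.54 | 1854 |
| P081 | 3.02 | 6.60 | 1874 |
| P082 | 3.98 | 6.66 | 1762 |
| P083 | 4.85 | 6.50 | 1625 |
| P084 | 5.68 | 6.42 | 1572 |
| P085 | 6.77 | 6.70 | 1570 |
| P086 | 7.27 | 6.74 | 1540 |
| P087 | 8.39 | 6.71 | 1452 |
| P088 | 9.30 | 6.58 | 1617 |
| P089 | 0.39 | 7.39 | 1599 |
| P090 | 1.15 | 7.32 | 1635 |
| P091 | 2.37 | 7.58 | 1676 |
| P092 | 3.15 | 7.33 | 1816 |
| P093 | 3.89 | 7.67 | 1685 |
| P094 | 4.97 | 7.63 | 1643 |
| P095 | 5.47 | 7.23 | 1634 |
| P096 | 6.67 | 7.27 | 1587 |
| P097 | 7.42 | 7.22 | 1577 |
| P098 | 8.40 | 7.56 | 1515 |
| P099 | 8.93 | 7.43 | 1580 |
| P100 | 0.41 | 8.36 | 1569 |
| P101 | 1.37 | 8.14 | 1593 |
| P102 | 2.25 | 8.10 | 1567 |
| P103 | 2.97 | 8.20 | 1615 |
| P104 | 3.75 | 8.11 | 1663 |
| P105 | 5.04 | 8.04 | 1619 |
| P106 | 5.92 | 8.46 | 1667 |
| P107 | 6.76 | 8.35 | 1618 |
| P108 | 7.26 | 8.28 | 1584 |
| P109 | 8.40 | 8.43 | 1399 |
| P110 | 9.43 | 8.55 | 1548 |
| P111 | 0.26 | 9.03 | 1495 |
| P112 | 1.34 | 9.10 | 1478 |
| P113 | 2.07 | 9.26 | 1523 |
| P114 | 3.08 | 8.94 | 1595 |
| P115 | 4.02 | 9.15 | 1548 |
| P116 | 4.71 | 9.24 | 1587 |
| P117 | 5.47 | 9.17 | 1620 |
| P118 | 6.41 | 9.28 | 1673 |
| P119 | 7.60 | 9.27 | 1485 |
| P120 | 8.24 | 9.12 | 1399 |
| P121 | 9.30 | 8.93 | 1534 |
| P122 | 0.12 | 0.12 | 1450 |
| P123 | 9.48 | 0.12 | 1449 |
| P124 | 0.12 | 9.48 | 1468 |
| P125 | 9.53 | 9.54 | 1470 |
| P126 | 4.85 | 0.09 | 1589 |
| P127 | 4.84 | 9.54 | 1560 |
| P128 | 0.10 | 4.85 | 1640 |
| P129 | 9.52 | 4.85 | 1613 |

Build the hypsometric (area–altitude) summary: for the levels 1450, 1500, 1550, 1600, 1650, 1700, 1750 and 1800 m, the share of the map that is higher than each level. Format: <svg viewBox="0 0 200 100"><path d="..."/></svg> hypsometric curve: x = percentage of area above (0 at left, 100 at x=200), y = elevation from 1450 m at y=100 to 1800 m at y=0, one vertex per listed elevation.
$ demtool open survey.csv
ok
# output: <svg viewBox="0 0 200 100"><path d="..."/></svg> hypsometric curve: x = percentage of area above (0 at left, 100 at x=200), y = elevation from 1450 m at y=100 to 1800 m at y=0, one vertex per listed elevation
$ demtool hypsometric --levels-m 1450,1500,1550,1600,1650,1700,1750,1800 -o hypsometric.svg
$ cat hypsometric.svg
<svg viewBox="0 0 200 100"><path d="M188 100l-12-14-18-15-42-14-40-14-24-14-27-15-13-14"/></svg>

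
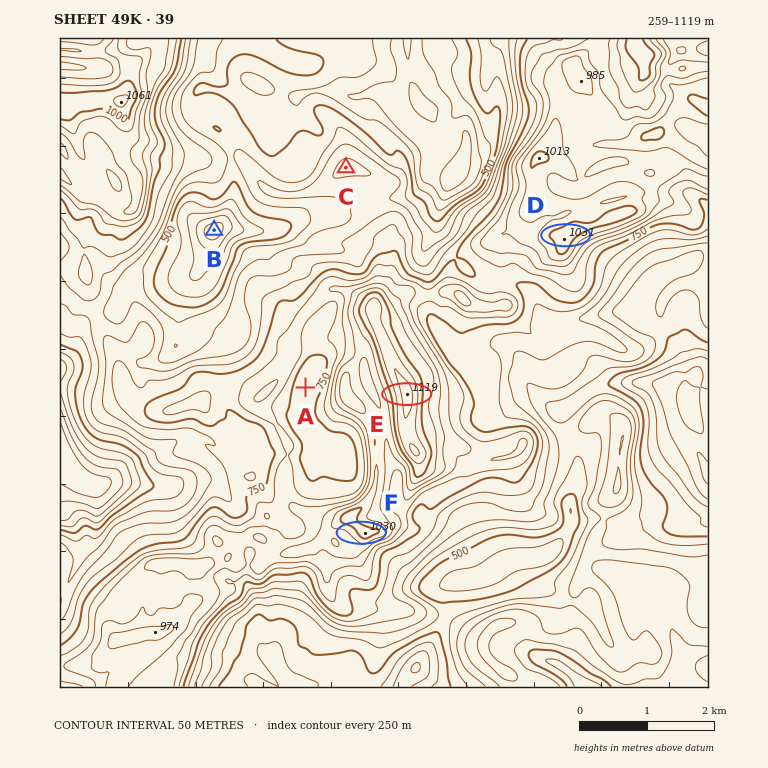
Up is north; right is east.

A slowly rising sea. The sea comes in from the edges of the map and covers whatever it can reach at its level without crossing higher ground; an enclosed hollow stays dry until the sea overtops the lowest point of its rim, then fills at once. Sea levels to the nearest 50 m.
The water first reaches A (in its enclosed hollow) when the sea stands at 800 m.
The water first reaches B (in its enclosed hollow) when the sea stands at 550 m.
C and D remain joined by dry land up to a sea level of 600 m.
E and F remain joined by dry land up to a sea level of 900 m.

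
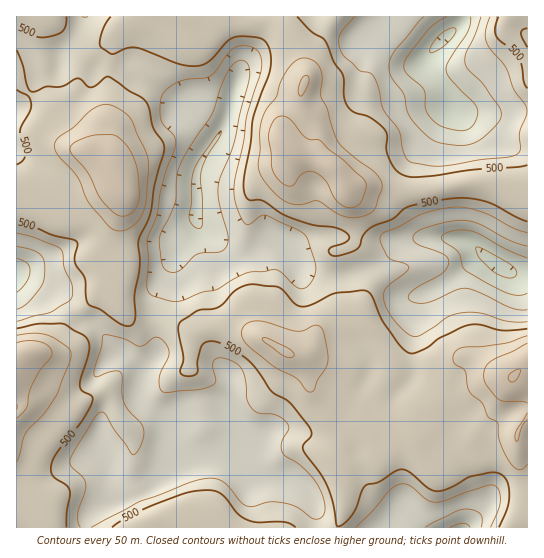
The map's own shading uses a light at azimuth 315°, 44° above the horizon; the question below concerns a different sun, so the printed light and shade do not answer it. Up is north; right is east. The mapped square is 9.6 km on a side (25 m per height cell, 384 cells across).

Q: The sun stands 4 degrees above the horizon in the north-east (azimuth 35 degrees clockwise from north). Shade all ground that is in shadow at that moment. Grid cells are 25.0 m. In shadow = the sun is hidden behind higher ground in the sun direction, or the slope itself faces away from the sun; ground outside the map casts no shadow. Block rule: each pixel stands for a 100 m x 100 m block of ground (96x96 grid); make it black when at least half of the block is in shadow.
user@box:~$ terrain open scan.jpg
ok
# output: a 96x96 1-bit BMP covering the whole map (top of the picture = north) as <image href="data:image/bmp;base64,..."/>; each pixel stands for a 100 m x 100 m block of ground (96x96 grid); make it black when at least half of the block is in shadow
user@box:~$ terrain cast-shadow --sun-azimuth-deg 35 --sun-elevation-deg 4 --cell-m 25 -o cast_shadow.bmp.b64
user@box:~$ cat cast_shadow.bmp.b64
<image width="96" height="96" href="data:image/bmp;base64,Qk2+BAAAAAAAAD4AAAAoAAAAYAAAAGAAAAABAAEAAAAAAIAEAAATCwAAEwsAAAIAAAAAAAAA////AAAAAAAAAAAAAAAB8D///8AAAAAAAAAD+B///+AAAAAAAAAH+B////AAAAAAAAAP+B////AAAAAAAAAf+A////gAAAAAAAB/+A////gAAAAAAAD/8Af///wAAAAAAAH/8Af///wAAAAAAAf/8AP+H/wAAAAAAB//4CP4D/wAAAAAAD//4AHwD/4AAAAAf///wADwA/4AAOAB////gADgEP4AAfAD////AAAAPHwAAfgD///+AAAAPnwAA/gD///wAAAAf/wAA/gD///8AAAAf/gAA/gD////gAAAf/gAA/gD////wAAAP/AAAfA5////gAAAP/AAAeB/////AAAAP/gAAcD/////AAAAP/wAAMD////+AAAAH/4AAAD////+AAAAH/8AAAD////+AAAAH/8AAAH////8AAAAD/4AAAH////8AAAAD/AAAAH////8AAAAD+AAAAH/j//8AAAAD8AAAAHwD//8AAAADwAAAID8H//8AAAABAAAAfz+H//wAAAAAAAAAf//H//AAAAAAAAAAf9/H/+AAAAAAAAAAf9/H/4AAAAAAAAAA/4+H/wAAAAAAAAAA/4+DnAAAAAAAAAAB/wcAAAAAAAAAAAAH/gIAAAAAAAAAADAH/AAAAAAAAAAAAD+H+AAAAAAAAAAAAD//8AAAAAAAAAAAAD//4AAAAAAAAAAAAD//gAAAAAAAAAAAAD//AAAAAAMAAAAAAD//AAB/AA+AADg/+D//AAB/wH/gAB5//z//AAD////8AAA//7//AAD/////gAA/////AAD/////wAB/////gAD/////4AH/////4AD////8AD//////8AB////+Af//////+AB/////g////////AB/////z////////gB//////////////wB///////////7//wA///////////j//wA//////z///8H//gA/////8D///8P//gAf////wD///wP//AAf////gB///AP/8AAf////AAH/8AP/4AAf//3+AAA/wAP/4AAP//n+AAAAAAH/wAAP//n8AAAAAAH/gAAH//H8AAAAAAH/gAAH//PwAAAAAAH/AAAH//wAAAAAADH+AAAH//gAAAAAADn8AAAH//AAAAAAA/zgAAAH//AAAAAAA/gAAAAD/+AAAAAAcfgAAAAD/8AAAAAH+fAAAAAD/8AAAAA//MAAAAAB/4AAAAD//gAAAAAB/4AAAAD//6AAAAAB/wAAAAD///AAAAOB/wAAAAD///gAAAfB/wAAAAD///AAAAfx/wwAAAD//+AAAAf//wwAAAB//8AAAA///wAAAAB//8AAAAf//4AAAAB//8AAAAf//8AAAAB//4AAAA/9/8AAAAB//4AAAB/8/+AAAAAf/4AAAB/8/+AAAAAH/4AAAP/g/+AAAAAD/wBwAf8Af+AAAAAD/x/wAMQAf+AAAAAB/h/gAAAAP8AAAACP/D/AAAAAP4AAAAH/+D+AAAAAHAAAAAH/+DwAAAAAAAAAAAH/8HAAAAAAAAAAAAD/8A="/>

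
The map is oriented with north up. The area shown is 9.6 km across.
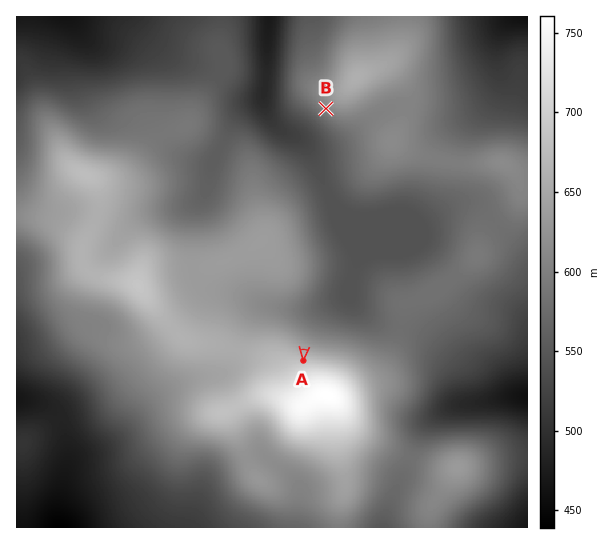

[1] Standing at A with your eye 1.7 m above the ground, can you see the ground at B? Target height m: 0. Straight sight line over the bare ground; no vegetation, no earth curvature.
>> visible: true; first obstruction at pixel None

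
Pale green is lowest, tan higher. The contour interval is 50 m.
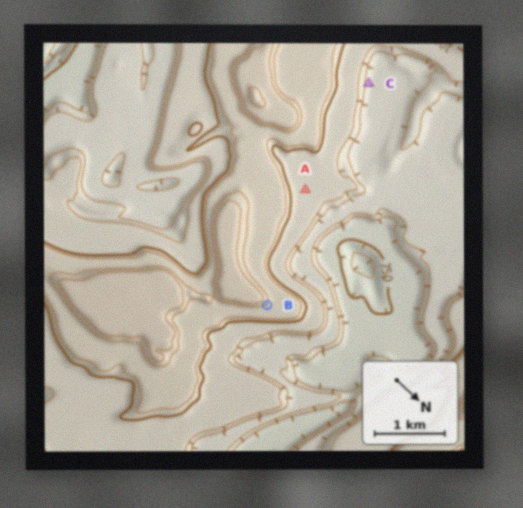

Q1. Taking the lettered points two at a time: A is higher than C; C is lower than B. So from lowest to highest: C A B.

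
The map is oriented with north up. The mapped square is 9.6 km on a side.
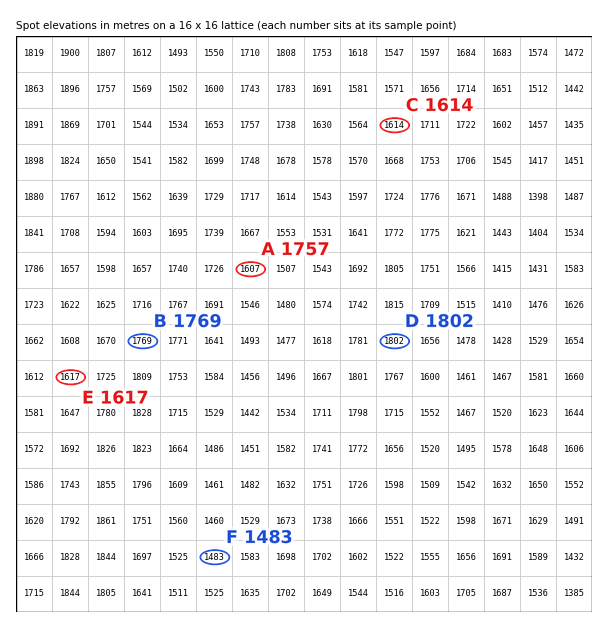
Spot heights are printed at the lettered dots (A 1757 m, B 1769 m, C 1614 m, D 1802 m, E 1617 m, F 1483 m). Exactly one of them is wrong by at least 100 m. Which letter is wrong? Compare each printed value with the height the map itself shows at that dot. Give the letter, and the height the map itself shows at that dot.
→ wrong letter A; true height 1607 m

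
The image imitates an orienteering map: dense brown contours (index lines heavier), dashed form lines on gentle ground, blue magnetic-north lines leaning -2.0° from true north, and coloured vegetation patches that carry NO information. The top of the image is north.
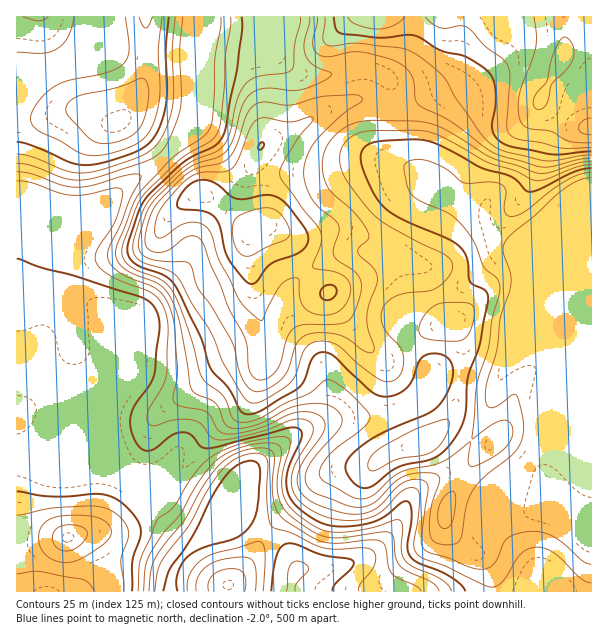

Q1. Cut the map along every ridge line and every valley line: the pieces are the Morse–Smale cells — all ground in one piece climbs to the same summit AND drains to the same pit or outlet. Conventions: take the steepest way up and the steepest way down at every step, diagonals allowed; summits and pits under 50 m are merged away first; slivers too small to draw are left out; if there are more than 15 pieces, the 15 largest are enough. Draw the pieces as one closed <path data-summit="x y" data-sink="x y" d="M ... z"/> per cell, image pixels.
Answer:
<path data-summit="591 128" data-sink="291 591" d="M591 16l-399 1-4 27 3 40 18-41 28 6 35 1 21 20 16 6 21-2 17-6 19 0 18 8 6 5 4 14 0 54 3 9 7 6 27 14 18 20 35 12 2 14 4 9 8 8 15 6 6 0 4 4 24 58-1 5-20-51-7-10-12 1-10 5-30 25-48 20-7 8-6 17 0 6 21 27 6 12-15 27-28 13-13 2-42 4-26 7-12 6-45 37-14 31-36 36 1 3 40-18 11 2 21 16 19 21 2 8-6 18 1 5 301-1z"/><path data-summit="255 230" data-sink="291 591" d="M213 43l-7 2-14 35-4 39-8 22-11 12-16 15-33 22-21 22-52 22-31 17 1 50 10 1 12 8 9-12 30 2 20 7 18 16 0 6-4 10-2 21-4 12 0 30-4 12 1 24 13 29 23 19 18 29 34 31 10-6 37-39 14-31 45-37 12-6 26-7 42-4 13-2 28-13 15-27-6-12-21-27 0-6 6-17 7-8 48-20 30-25 10-5 12-1 7 10 21 51-3-14-21-49-4-4-6 0-15-6-8-8-4-9-3-14-34-12-18-20-27-14-7-6-3-9 0-54-4-14-6-5-18-8-19 0-17 6-21 2-16-6-21-20-35-1z"/><path data-summit="117 123" data-sink="291 591" d="M191 16l-175 1 1 233 30-16 52-22 21-22 33-22 27-27 10-28-2-69 4-15z"/><path data-summit="68 537" data-sink="291 591" d="M35 373l-19 1 0 217 154 1 0-11 5-14 18-21-14-10-22-21-18-29-14-11-45-46-16-39-20-16z"/><path data-summit="591 128" data-sink="291 591" d="M71 298l-23 0-9 12-12-8-11 0 0 70 28 2 15 11 5 5 16 39 31 31-9-28 0-18 4-12 0-30 4-12 2-21 4-10 0-6-18-16z"/><path data-summit="228 585" data-sink="291 591" d="M248 522l-9 1-42 19-22 25-5 14 0 10 120 1 6-23-2-8-19-21z"/>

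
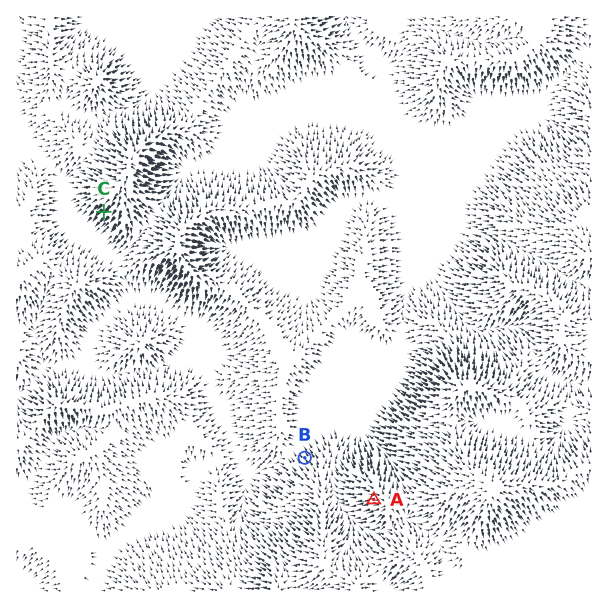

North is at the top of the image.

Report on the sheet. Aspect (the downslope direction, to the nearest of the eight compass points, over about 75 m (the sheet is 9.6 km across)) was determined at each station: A W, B NW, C SW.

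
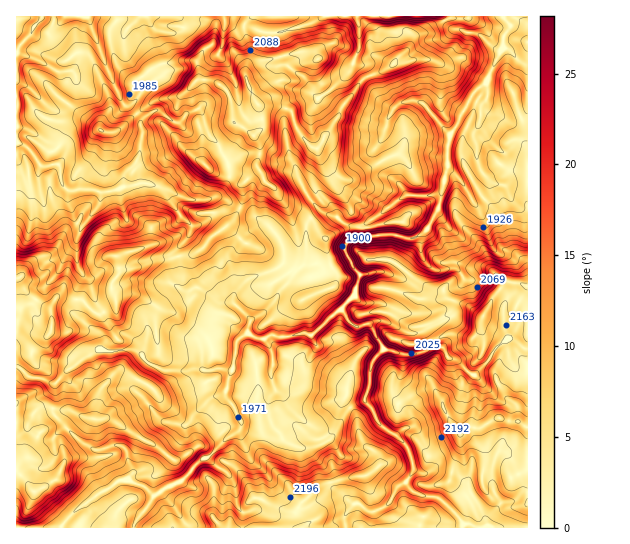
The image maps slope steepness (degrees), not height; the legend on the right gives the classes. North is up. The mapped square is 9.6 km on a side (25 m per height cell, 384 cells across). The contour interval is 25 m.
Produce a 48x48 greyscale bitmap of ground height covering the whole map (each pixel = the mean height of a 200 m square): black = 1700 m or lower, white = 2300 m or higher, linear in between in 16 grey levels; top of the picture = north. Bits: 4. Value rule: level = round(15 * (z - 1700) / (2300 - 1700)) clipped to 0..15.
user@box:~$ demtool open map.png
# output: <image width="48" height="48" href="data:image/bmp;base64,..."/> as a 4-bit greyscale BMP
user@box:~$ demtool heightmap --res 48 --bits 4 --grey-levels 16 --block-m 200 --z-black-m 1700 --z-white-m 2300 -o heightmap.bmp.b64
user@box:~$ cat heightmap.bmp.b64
<image width="48" height="48" href="data:image/bmp;base64,Qk32BAAAAAAAAHYAAAAoAAAAMAAAADAAAAABAAQAAAAAAIAEAAATCwAAEwsAABAAAAAAAAAAAAAAABEREQAiIiIAMzMzAERERABVVVUAZmZmAHd3dwCIiIgAmZmZAKqqqgC7u7sAzMzMAN3d3QDu7u4A////ALupmZmqmaqqq83czd3d3MzMzMzMy7u7zM26mZmamZqqvMzLzM3d3Lu7u8zMu7vMzd7cqZmZmYmaq7u8zMzdzLu7u8u7vMzMzd7typmZmZiZmrqrzMzNzMzMu7u7zMzN3e7u3KmZmZmYmrqru7y8zMzcy6u8zM3d3e3d3LqpmZqqmpmqmrqqu7zNzLq7zM3d3d3d3Lu6mqq6mJmZmpmZqqvMzKq7zd3d3d3c3Luqq7uqqYiImYiImavMy6u83t3d3d3cy7y7u7qZmYh4iIiImZu7qau83u7d3tzcvMzMy6mYiIh3iIiIiZu6mqq87u7u7tzMzN3cuqmYiHd3iIiImaqpq7vN7e7u7tzMzMzMuqqZh3d3iIiImqqZq7vN3d3d3dy7u7y7qqqYh3d3h3eImqqZu7zN3MzN3bu6qru7qqqYh3d3d3eImqqZu7zdzLvNzLu6qqq7qpiId3dnd3eImaqYq6vMu7vMzLu6qZqqqYiId3dnd3eIiZqYmZq7qrvMzLzLqZmZmImId3dnd3d3eJmYeImamry8zLzMupmZmZmId3dmZmZ2d4iYiZmqq8zLvLzNy6qqmZmId3d2ZmZmZ3d3iJmZqs3MvLzMu6u7qZmYh3d2Z3d3ZmZ3eImZmr3MzMzMu7u7qZmYh3d3d3iIdlZ3iIiZmrzczMzMu7u7upmYiHd3d3iIiGVniJmZqqvMzMy7u6q7upmIiHd3iIiIiIZ4mZmZmZq8zNy6uqq7upmIiIh3iIiIiIZniIiImJm8zMuqqau7u6mZmIiIiIiIiHV3iIdniJq6q6qqmau8u6qZmZiJmIiIiGaIiHZneImZmoiZmJqru7qZmpmZmYiIiGZmZlVWZ3iImYeIh4mZmqqZiaqZmIiImHVVRERFVnd3d3dnd3iYiamIiJqpiImYh3ZmZmVEVmVmZmZmdnZ3eIiHiZmZiJmYd3d2VmZTVlVWZmZmZmZmZ3d3d4mZmaqYiIh2VVVUVUVVVWZWVVVWZmZneImqq7qIiZiHZURDREVVVVVVVmZmZmZniaqru6mImZmHZVZUNERFVVVVVmZmZmd4m7qru5iJmZiHZmZUNERFVVVVVmd3ZniJu7qru5maqph2dmZUNERVVVVVVneIdniau6qru6mruph2ZmZUNEREVVVVZniYh3iaqqq7y6mquph2ZmZUNEREVUVWZomZh3mZmqvMzKqqqph2VmZUMzNERVVmZniIh3iJmqvMzKqpmqh2VWVEQzM0RFVWZmd3d4iZmau8zLqoial2VVREQzM0RFVWZVZ2d4maqqu7y7qYiJmHZVRFVDM0VEVmVVZmd3iJu7u8u6qZmIiHd2ZWZUM0VEVVVVZmd3d4q7qsuqqZmHeImHd3dlM0Q0RFVVZWZ3eImpmrqqqqqYd4mZiIdmQzMzRFVVVVVmd4mZmqqqqqqod4iZiHdmQyMzREVVRVVmZmeJiZmImaqph4iIh2ZVQyM0NERURVVVVmZ4eIiIiImYdnd4d2VEMzI0M0RERVVVVmZnd4iIiHd3ZmZmZlVVQyIw=="/>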